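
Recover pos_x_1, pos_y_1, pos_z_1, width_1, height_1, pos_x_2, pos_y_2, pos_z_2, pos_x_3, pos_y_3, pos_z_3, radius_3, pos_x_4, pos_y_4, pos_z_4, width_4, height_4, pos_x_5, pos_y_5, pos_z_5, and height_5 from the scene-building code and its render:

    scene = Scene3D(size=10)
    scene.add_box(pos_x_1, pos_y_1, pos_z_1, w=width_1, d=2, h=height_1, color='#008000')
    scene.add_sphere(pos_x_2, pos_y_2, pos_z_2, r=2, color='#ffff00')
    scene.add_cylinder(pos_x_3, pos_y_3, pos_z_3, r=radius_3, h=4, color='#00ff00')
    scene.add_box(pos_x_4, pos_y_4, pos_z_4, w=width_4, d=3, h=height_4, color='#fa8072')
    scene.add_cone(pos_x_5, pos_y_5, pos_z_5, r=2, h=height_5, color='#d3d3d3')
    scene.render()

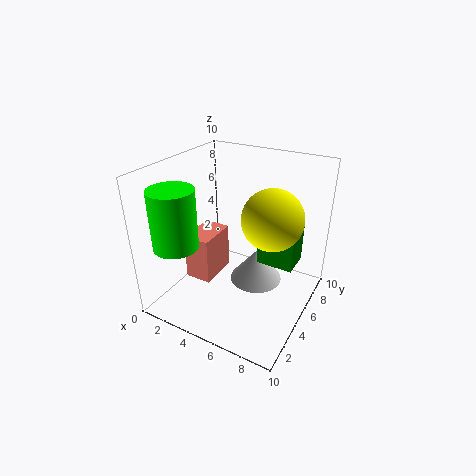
pos_x_1 = 6.5, pos_y_1 = 5, pos_z_1 = 3.5, width_1 = 2.5, height_1 = 2.5, pos_x_2 = 7.5, pos_y_2 = 5, pos_z_2 = 7, pos_x_3 = 2, pos_y_3 = 2, pos_z_3 = 5, radius_3 = 1.5, pos_x_4 = 1, pos_y_4 = 4, pos_z_4 = 1, width_4 = 2, height_4 = 3.5, pos_x_5 = 5.5, pos_y_5 = 7, pos_z_5 = 0.5, height_5 = 2.5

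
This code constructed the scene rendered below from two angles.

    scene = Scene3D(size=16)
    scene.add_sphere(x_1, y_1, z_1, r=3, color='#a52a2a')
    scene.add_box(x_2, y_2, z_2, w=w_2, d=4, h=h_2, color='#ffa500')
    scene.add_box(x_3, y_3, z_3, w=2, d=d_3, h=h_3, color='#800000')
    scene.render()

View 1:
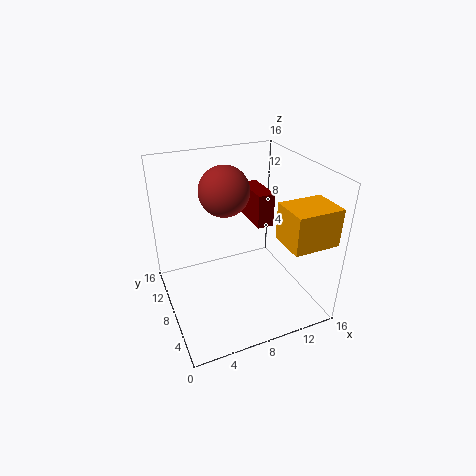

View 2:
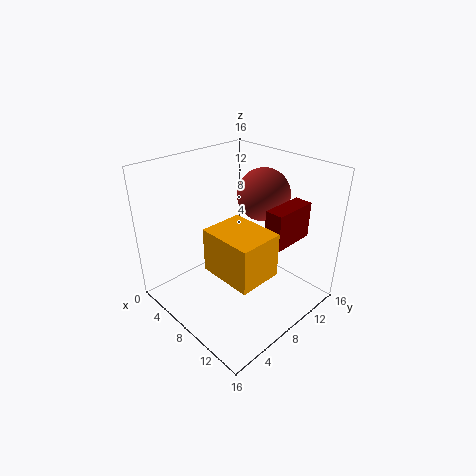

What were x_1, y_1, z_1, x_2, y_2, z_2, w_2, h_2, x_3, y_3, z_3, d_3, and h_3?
x_1 = 8, y_1 = 12, z_1 = 12, x_2 = 11, y_2 = 1, z_2 = 9, w_2 = 5, h_2 = 4, x_3 = 11, y_3 = 9, z_3 = 8, d_3 = 5, h_3 = 4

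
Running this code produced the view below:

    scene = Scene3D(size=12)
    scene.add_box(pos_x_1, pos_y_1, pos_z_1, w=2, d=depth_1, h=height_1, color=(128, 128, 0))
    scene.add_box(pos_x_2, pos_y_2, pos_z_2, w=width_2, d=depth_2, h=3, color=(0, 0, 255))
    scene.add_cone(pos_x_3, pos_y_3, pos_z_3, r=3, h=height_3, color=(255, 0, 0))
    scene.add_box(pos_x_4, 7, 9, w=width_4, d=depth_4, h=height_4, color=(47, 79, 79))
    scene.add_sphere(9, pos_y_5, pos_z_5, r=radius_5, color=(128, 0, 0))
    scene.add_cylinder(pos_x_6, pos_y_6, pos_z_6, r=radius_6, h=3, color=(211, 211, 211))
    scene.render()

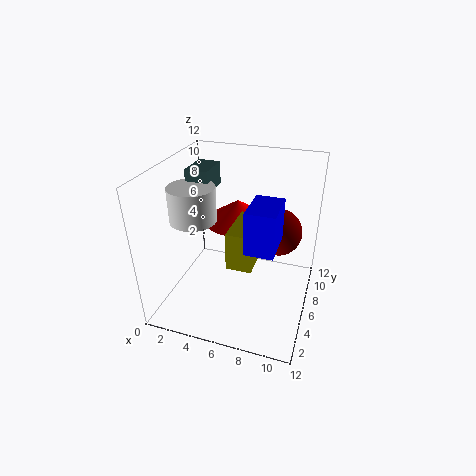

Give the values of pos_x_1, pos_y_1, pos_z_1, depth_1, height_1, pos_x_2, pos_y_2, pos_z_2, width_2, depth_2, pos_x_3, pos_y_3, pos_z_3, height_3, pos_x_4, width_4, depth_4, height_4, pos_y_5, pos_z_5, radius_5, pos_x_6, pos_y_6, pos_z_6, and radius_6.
pos_x_1 = 6
pos_y_1 = 3
pos_z_1 = 5
depth_1 = 4
height_1 = 3
pos_x_2 = 8
pos_y_2 = 1
pos_z_2 = 8
width_2 = 2
depth_2 = 3
pos_x_3 = 5
pos_y_3 = 9
pos_z_3 = 6
height_3 = 2
pos_x_4 = 1
width_4 = 2
depth_4 = 3
height_4 = 2
pos_y_5 = 8
pos_z_5 = 6
radius_5 = 2
pos_x_6 = 2
pos_y_6 = 6
pos_z_6 = 7
radius_6 = 2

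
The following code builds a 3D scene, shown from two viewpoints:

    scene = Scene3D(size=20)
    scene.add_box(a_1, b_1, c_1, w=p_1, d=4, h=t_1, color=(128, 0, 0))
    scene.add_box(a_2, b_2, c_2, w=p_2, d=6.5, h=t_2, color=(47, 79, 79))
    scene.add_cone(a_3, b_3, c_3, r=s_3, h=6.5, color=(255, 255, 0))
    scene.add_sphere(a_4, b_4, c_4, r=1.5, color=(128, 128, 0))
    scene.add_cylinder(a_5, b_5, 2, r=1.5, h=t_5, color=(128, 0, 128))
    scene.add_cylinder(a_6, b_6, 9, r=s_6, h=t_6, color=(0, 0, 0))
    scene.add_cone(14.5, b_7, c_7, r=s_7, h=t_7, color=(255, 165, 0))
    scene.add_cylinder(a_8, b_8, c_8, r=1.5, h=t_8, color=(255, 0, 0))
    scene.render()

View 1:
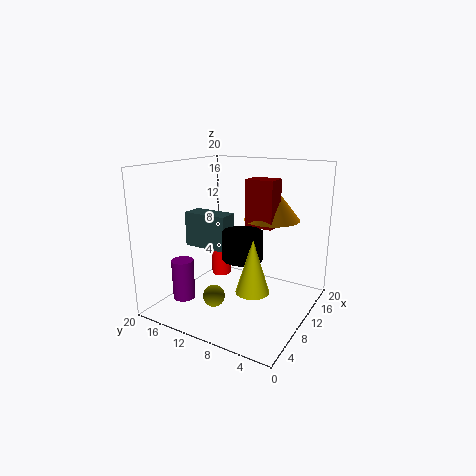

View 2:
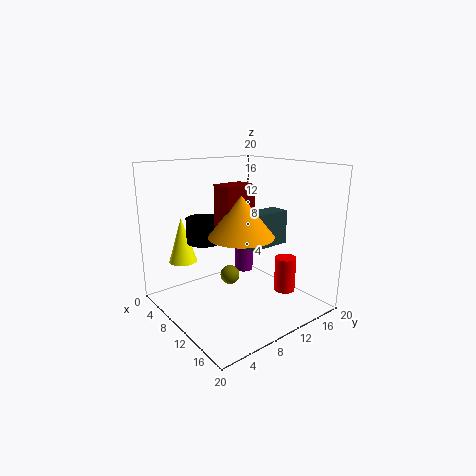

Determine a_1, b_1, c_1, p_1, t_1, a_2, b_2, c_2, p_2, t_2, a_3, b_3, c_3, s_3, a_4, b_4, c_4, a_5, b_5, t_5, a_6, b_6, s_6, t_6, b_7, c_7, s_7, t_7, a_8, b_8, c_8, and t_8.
a_1 = 11, b_1 = 5.5, c_1 = 11.5, p_1 = 3, t_1 = 6.5, a_2 = 8.5, b_2 = 11.5, c_2 = 8, p_2 = 3, t_2 = 5, a_3 = 4, b_3 = 4.5, c_3 = 6, s_3 = 2, a_4 = 6, b_4 = 11.5, c_4 = 2.5, a_5 = 4.5, b_5 = 15.5, t_5 = 5.5, a_6 = 6, b_6 = 7, s_6 = 2.5, t_6 = 3.5, b_7 = 7, c_7 = 12, s_7 = 4, t_7 = 5, a_8 = 14, b_8 = 15.5, c_8 = 2, t_8 = 5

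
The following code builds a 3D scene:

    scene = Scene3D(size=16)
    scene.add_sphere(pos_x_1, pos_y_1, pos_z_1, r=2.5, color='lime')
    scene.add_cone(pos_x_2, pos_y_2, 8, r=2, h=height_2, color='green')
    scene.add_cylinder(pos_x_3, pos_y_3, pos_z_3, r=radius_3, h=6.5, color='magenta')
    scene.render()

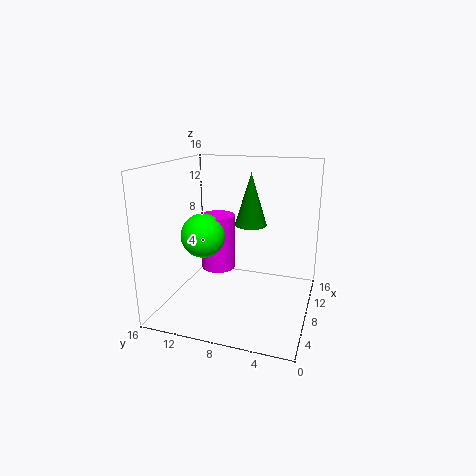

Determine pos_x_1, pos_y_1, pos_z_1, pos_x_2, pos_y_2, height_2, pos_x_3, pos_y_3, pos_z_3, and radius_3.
pos_x_1 = 7.5, pos_y_1 = 12, pos_z_1 = 8, pos_x_2 = 13, pos_y_2 = 8, height_2 = 6.5, pos_x_3 = 9.5, pos_y_3 = 11, pos_z_3 = 3.5, radius_3 = 2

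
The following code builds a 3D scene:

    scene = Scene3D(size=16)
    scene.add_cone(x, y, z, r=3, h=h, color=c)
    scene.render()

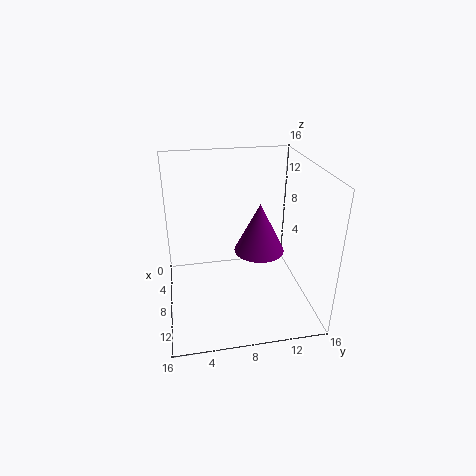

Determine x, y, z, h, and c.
x = 6
y = 11
z = 5
h = 6
c = 'purple'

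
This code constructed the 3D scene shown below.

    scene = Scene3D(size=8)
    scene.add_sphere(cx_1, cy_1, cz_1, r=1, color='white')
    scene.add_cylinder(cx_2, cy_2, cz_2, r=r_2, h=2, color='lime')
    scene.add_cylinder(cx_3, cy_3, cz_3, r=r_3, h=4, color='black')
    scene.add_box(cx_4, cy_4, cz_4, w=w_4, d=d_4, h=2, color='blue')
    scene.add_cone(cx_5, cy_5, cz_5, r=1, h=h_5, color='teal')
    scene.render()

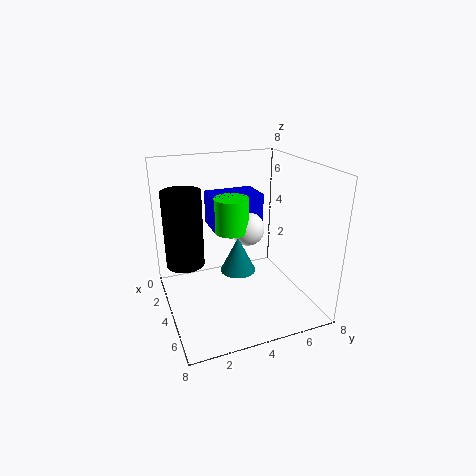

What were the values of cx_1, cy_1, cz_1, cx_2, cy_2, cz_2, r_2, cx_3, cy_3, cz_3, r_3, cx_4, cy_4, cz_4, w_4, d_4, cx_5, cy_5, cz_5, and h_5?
cx_1 = 3; cy_1 = 5; cz_1 = 4; cx_2 = 3; cy_2 = 4; cz_2 = 4; r_2 = 1; cx_3 = 4; cy_3 = 1; cz_3 = 3; r_3 = 1; cx_4 = 1; cy_4 = 3; cz_4 = 4; w_4 = 2; d_4 = 3; cx_5 = 4; cy_5 = 4; cz_5 = 2; h_5 = 2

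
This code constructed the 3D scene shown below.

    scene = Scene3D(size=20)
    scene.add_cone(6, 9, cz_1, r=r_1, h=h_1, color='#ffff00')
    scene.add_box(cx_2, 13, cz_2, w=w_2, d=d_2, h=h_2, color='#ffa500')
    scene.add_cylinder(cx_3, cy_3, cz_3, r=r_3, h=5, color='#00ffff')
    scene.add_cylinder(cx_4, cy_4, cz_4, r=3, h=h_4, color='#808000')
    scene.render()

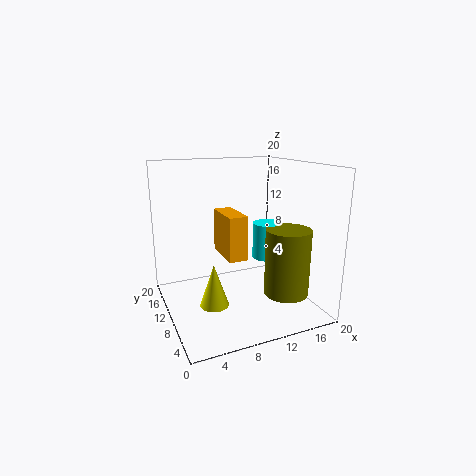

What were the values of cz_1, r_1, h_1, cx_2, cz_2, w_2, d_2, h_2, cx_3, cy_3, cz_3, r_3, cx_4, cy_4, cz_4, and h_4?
cz_1 = 1
r_1 = 2
h_1 = 6
cx_2 = 10
cz_2 = 5
w_2 = 3
d_2 = 7
h_2 = 7
cx_3 = 14
cy_3 = 9
cz_3 = 7
r_3 = 2
cx_4 = 15
cy_4 = 5
cz_4 = 3
h_4 = 9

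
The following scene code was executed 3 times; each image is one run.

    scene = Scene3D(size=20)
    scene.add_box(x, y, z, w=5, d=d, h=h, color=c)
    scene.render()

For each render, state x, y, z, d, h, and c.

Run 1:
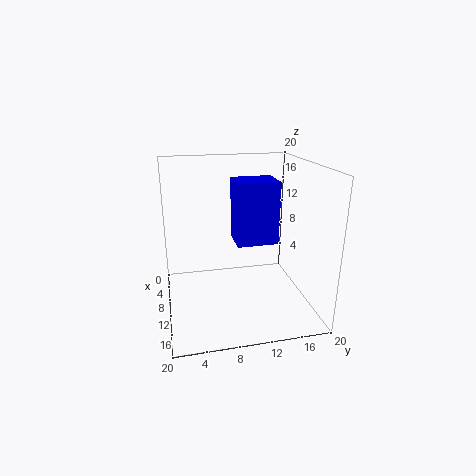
x = 5; y = 10; z = 8.5; d = 6; h = 9; c = 'blue'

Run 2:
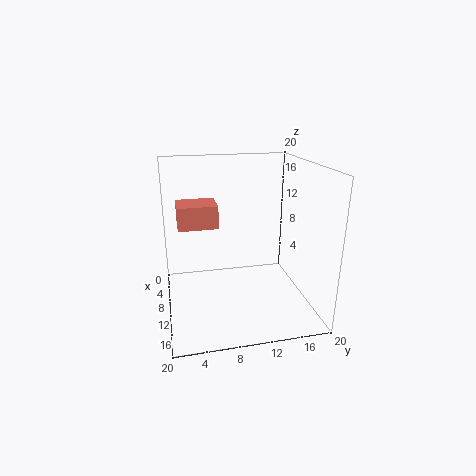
x = 1; y = 2; z = 10; d = 6; h = 3.5; c = 'salmon'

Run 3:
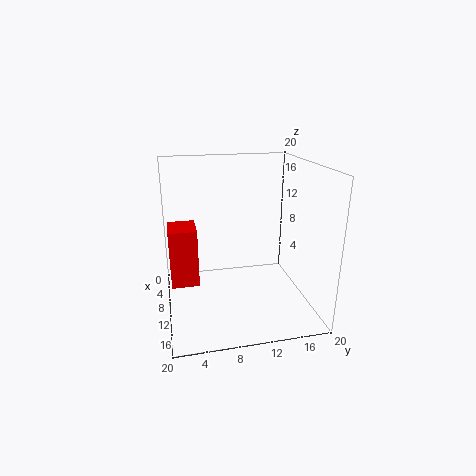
x = 4; y = 0.5; z = 2.5; d = 4; h = 8.5; c = 'red'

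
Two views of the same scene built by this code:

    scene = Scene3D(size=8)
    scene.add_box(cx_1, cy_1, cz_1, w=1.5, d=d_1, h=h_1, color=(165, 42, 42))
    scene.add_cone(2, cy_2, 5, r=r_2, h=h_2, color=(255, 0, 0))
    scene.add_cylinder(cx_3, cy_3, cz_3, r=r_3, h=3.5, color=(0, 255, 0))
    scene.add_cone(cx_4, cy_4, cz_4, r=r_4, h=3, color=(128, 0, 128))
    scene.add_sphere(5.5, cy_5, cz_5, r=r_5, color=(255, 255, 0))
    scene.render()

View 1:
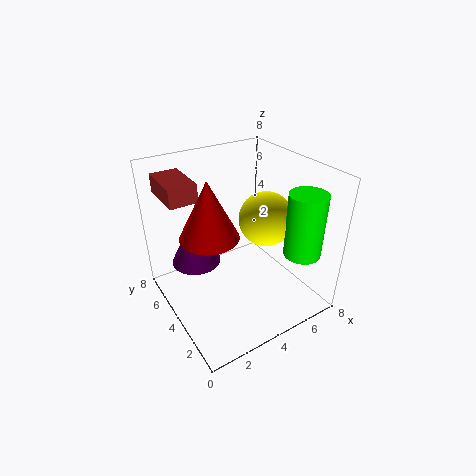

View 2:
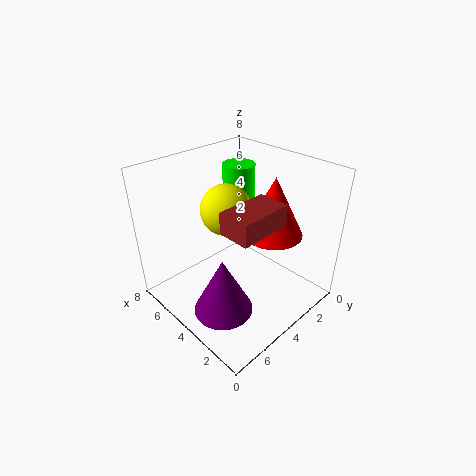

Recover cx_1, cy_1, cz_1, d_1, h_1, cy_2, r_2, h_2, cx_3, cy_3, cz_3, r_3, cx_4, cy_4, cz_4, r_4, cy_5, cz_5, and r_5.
cx_1 = 0.5; cy_1 = 4.5; cz_1 = 6.5; d_1 = 2.5; h_1 = 1; cy_2 = 3.5; r_2 = 1.5; h_2 = 3; cx_3 = 6.5; cy_3 = 1.5; cz_3 = 3.5; r_3 = 1; cx_4 = 2.5; cy_4 = 6.5; cz_4 = 1.5; r_4 = 1.5; cy_5 = 3.5; cz_5 = 5; r_5 = 1.5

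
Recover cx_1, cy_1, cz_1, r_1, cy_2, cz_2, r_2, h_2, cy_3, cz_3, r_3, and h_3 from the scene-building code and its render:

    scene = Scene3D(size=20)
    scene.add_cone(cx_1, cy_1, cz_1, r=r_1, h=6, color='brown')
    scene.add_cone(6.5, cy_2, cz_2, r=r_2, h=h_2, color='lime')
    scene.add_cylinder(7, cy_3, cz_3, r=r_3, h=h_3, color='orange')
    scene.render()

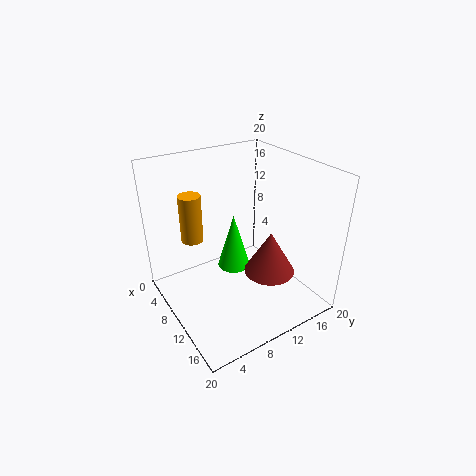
cx_1 = 13.5; cy_1 = 13; cz_1 = 5.5; r_1 = 3.5; cy_2 = 11.5; cz_2 = 3; r_2 = 2.5; h_2 = 8.5; cy_3 = 4.5; cz_3 = 10; r_3 = 1.5; h_3 = 6.5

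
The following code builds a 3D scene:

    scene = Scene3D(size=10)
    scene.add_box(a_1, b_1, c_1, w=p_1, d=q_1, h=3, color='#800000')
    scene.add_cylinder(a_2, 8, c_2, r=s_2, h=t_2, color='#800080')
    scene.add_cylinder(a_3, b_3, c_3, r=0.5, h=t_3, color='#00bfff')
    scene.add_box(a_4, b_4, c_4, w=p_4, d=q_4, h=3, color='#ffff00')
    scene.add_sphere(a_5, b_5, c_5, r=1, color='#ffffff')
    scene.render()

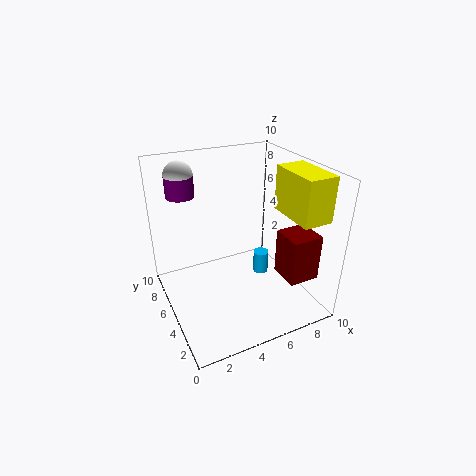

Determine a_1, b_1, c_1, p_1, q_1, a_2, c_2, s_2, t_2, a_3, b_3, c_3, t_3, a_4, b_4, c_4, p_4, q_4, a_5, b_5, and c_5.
a_1 = 6.5
b_1 = 0.5
c_1 = 3.5
p_1 = 2
q_1 = 2
a_2 = 2
c_2 = 7.5
s_2 = 1
t_2 = 1.5
a_3 = 6
b_3 = 3.5
c_3 = 3
t_3 = 1.5
a_4 = 7.5
b_4 = 1
c_4 = 7
p_4 = 2
q_4 = 3.5
a_5 = 2
b_5 = 8
c_5 = 9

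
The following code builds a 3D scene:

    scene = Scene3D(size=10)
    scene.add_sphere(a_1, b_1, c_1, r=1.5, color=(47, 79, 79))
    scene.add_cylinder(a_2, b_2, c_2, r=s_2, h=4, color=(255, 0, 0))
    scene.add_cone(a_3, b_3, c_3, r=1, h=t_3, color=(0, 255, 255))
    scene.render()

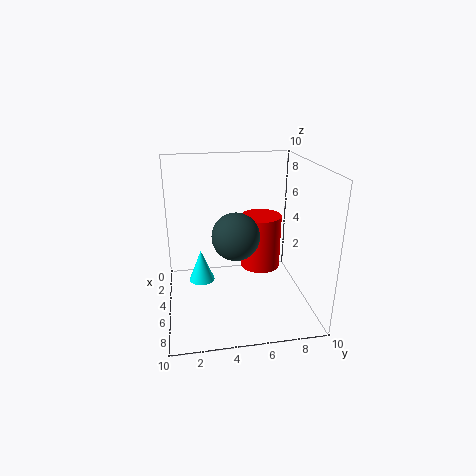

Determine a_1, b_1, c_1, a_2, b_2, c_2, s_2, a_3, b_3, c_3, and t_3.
a_1 = 7, b_1 = 4.5, c_1 = 6, a_2 = 3.5, b_2 = 7, c_2 = 2, s_2 = 1.5, a_3 = 2.5, b_3 = 2.5, c_3 = 0.5, t_3 = 2.5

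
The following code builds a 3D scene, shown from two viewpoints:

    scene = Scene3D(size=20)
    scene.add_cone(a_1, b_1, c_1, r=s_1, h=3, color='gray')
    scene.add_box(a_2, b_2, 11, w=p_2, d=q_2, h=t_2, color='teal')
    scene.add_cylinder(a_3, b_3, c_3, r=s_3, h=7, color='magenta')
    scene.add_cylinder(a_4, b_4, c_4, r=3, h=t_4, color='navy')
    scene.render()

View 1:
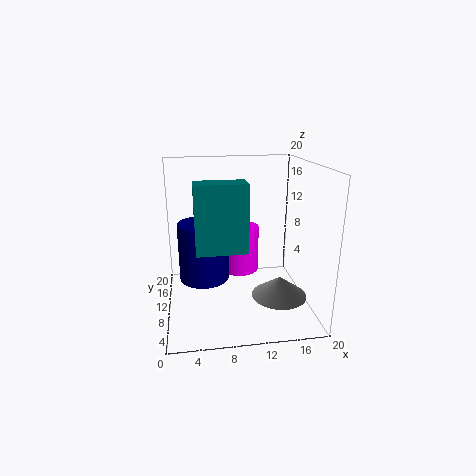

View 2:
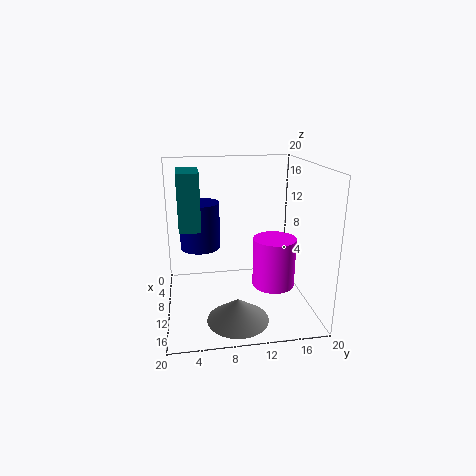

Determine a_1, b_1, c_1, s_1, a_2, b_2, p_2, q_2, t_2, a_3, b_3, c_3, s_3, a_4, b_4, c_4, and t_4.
a_1 = 16, b_1 = 9, c_1 = 1, s_1 = 4, a_2 = 4, b_2 = 2, p_2 = 6, q_2 = 3, t_2 = 8, a_3 = 11, b_3 = 15, c_3 = 3, s_3 = 3, a_4 = 5, b_4 = 5, c_4 = 7, t_4 = 7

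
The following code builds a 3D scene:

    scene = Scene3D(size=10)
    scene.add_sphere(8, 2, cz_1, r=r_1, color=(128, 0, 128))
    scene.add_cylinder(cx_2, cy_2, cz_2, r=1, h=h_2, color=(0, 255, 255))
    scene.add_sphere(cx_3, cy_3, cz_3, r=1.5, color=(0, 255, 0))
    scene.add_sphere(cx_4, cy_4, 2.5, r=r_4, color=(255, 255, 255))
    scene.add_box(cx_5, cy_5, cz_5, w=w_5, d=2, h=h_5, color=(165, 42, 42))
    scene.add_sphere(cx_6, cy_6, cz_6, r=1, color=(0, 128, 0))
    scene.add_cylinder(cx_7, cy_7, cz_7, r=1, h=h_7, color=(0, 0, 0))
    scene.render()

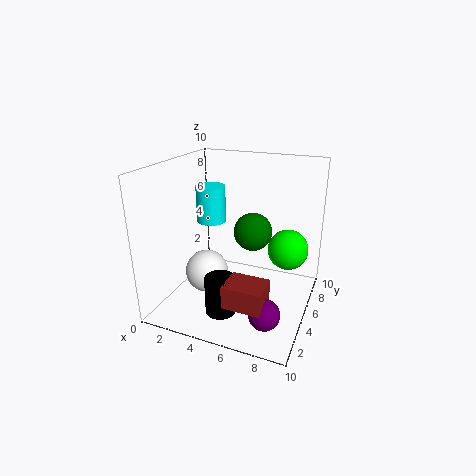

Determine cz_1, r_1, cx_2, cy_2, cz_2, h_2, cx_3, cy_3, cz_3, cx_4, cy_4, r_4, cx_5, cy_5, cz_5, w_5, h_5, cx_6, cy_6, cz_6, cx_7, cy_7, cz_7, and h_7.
cz_1 = 1.5, r_1 = 1, cx_2 = 3, cy_2 = 5, cz_2 = 6, h_2 = 2.5, cx_3 = 8, cy_3 = 7.5, cz_3 = 3.5, cx_4 = 3, cy_4 = 4, r_4 = 1.5, cx_5 = 5.5, cy_5 = 1, cz_5 = 2, w_5 = 2.5, h_5 = 1.5, cx_6 = 7.5, cy_6 = 1, cz_6 = 7.5, cx_7 = 5, cy_7 = 2, cz_7 = 1, h_7 = 2.5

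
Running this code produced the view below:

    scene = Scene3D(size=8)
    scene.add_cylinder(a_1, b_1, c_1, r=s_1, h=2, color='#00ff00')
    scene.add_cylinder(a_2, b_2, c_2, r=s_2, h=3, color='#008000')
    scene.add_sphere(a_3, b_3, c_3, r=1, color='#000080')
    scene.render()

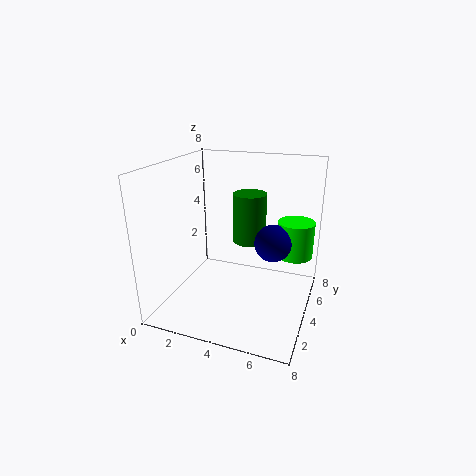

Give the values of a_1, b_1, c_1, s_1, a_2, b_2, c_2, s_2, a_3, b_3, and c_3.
a_1 = 7, b_1 = 5, c_1 = 3, s_1 = 1, a_2 = 4, b_2 = 6, c_2 = 3, s_2 = 1, a_3 = 6, b_3 = 4, c_3 = 4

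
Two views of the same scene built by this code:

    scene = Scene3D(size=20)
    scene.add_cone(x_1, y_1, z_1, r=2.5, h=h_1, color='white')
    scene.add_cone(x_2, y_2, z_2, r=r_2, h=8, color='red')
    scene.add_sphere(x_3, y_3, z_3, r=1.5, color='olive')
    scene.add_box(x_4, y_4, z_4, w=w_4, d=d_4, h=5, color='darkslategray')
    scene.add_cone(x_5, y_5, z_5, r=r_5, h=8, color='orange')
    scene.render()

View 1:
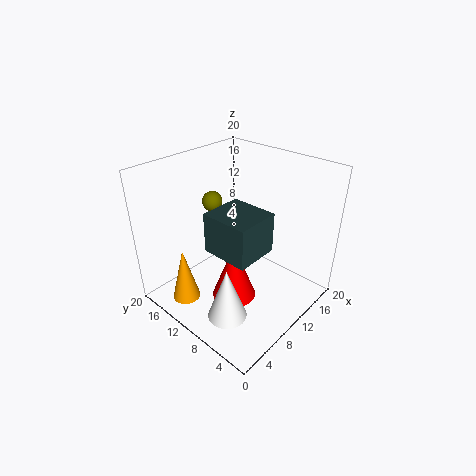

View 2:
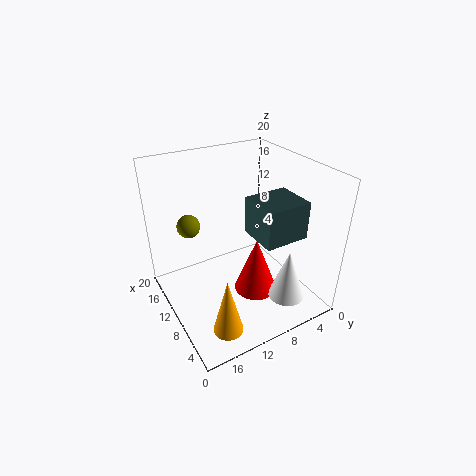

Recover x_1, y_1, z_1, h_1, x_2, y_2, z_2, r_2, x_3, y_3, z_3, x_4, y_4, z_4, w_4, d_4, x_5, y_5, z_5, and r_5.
x_1 = 3.5
y_1 = 6
z_1 = 3
h_1 = 7
x_2 = 7.5
y_2 = 8.5
z_2 = 2.5
r_2 = 3
x_3 = 11.5
y_3 = 16.5
z_3 = 13
x_4 = 3.5
y_4 = 3.5
z_4 = 11.5
w_4 = 5.5
d_4 = 6
x_5 = 4
y_5 = 15
z_5 = 0.5
r_5 = 2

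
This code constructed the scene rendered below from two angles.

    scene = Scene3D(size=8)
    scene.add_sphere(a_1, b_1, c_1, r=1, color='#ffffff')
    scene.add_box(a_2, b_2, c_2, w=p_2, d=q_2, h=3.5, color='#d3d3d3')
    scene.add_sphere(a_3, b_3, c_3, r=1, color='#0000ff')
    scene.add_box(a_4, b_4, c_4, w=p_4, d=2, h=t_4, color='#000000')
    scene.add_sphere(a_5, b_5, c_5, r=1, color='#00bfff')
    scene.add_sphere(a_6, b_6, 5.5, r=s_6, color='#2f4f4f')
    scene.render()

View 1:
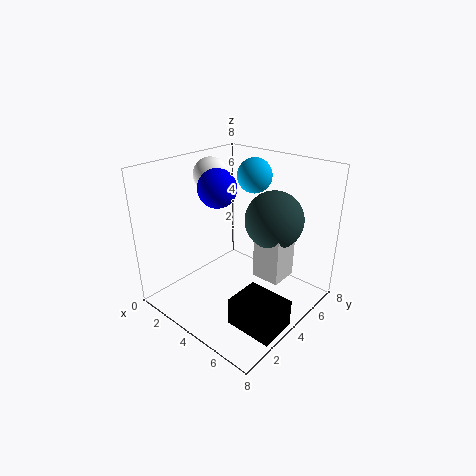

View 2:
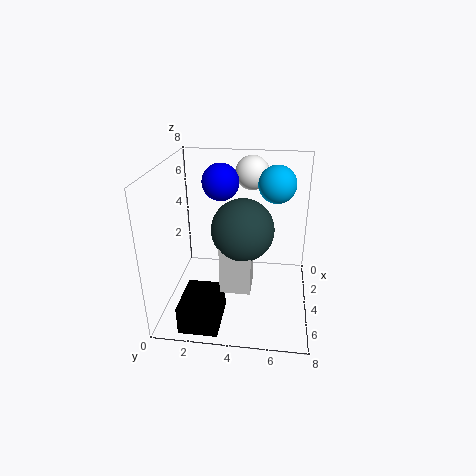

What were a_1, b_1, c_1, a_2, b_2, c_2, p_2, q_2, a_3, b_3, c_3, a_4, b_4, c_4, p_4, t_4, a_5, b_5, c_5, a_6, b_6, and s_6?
a_1 = 1.5; b_1 = 4.5; c_1 = 7; a_2 = 5.5; b_2 = 3.5; c_2 = 2.5; p_2 = 1.5; q_2 = 1.5; a_3 = 3.5; b_3 = 3; c_3 = 7; a_4 = 5.5; b_4 = 1.5; c_4 = 0.5; p_4 = 2.5; t_4 = 1.5; a_5 = 3.5; b_5 = 6; c_5 = 7; a_6 = 6; b_6 = 4.5; s_6 = 1.5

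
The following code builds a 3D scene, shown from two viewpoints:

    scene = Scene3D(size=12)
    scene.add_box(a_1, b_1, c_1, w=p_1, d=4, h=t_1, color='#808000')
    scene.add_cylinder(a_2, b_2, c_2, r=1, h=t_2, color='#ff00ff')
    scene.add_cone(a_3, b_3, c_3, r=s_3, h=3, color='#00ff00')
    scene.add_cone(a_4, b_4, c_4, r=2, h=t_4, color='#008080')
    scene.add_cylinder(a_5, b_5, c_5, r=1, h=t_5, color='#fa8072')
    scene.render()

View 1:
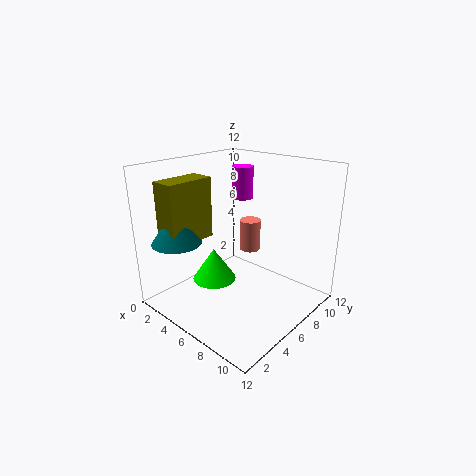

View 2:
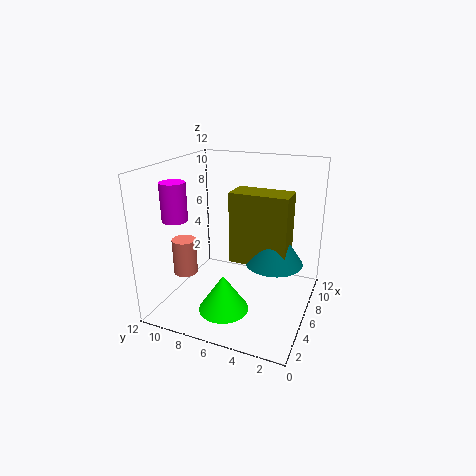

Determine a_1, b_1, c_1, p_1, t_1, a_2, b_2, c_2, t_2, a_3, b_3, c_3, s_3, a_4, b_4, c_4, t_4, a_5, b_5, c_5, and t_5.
a_1 = 2, b_1 = 1, c_1 = 6, p_1 = 2, t_1 = 5, a_2 = 3, b_2 = 10, c_2 = 8, t_2 = 3, a_3 = 3, b_3 = 6, c_3 = 1, s_3 = 2, a_4 = 3, b_4 = 2, c_4 = 6, t_4 = 3, a_5 = 4, b_5 = 10, c_5 = 3, t_5 = 3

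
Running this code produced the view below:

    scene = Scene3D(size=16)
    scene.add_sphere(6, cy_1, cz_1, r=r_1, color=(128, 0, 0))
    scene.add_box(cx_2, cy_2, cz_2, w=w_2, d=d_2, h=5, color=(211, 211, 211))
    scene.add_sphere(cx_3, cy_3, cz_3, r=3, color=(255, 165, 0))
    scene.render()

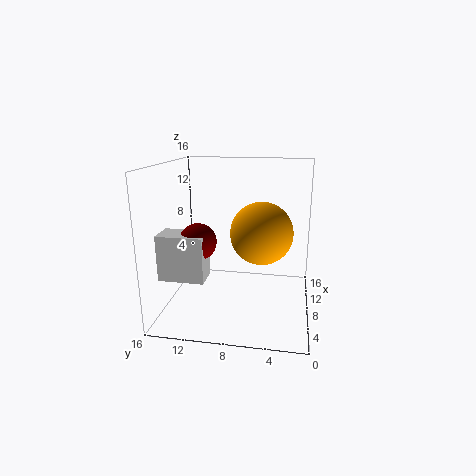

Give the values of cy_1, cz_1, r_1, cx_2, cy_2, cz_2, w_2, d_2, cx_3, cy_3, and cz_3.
cy_1 = 12
cz_1 = 8
r_1 = 2
cx_2 = 4
cy_2 = 11
cz_2 = 4
w_2 = 3
d_2 = 5
cx_3 = 4
cy_3 = 5
cz_3 = 10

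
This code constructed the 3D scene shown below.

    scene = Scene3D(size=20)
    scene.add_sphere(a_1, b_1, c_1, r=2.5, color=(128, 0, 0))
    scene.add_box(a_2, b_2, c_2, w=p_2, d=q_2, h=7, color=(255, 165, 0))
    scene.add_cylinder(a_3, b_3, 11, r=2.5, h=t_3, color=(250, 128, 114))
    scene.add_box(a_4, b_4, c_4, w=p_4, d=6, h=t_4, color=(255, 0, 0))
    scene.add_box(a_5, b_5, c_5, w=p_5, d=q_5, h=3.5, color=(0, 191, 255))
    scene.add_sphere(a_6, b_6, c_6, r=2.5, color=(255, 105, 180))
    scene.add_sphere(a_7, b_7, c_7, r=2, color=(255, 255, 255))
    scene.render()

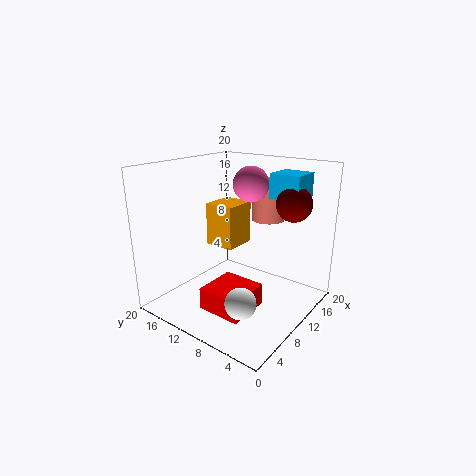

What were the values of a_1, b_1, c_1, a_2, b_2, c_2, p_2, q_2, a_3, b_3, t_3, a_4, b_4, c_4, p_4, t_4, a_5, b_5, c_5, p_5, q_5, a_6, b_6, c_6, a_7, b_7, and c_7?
a_1 = 15.5; b_1 = 4.5; c_1 = 14.5; a_2 = 14; b_2 = 14.5; c_2 = 5.5; p_2 = 5.5; q_2 = 5; a_3 = 17; b_3 = 9.5; t_3 = 6; a_4 = 3.5; b_4 = 5.5; c_4 = 1.5; p_4 = 6; t_4 = 3; a_5 = 14.5; b_5 = 3.5; c_5 = 15; p_5 = 4.5; q_5 = 4.5; a_6 = 13; b_6 = 10; c_6 = 17; a_7 = 4.5; b_7 = 5.5; c_7 = 4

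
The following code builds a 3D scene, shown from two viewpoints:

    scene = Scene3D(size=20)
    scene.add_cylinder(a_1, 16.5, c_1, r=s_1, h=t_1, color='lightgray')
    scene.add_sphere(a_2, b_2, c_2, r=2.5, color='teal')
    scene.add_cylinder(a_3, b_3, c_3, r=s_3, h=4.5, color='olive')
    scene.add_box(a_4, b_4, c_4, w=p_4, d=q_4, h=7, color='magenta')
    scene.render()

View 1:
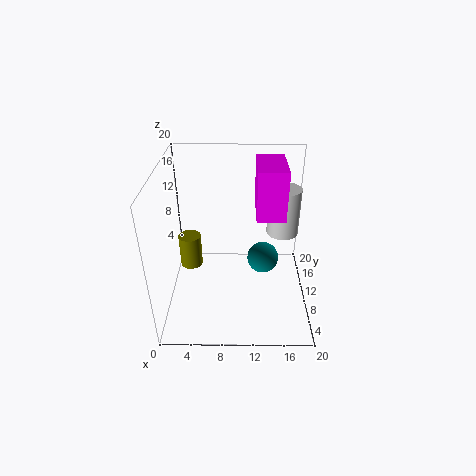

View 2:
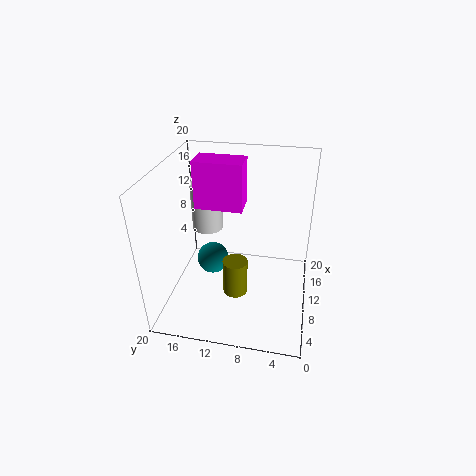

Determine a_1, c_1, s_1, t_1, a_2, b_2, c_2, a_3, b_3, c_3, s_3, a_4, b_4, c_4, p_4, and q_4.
a_1 = 17, c_1 = 7, s_1 = 2.5, t_1 = 7.5, a_2 = 14, b_2 = 15, c_2 = 3, a_3 = 3.5, b_3 = 9, c_3 = 6.5, s_3 = 1.5, a_4 = 12.5, b_4 = 10, c_4 = 12.5, p_4 = 4, q_4 = 7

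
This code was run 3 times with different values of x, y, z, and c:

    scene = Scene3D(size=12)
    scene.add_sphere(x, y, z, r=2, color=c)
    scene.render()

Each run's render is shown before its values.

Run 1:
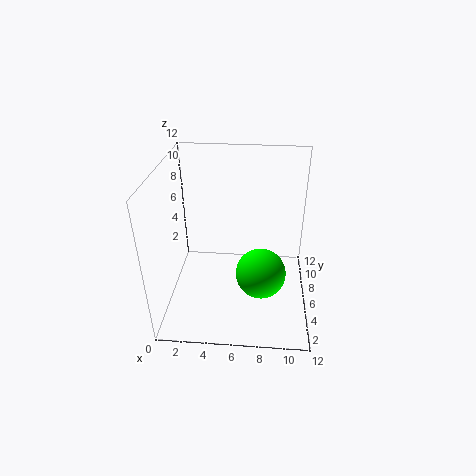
x = 8, y = 4, z = 4, c = 'lime'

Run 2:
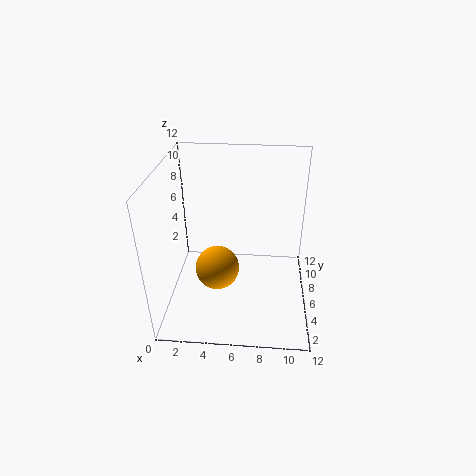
x = 4, y = 7, z = 2, c = 'orange'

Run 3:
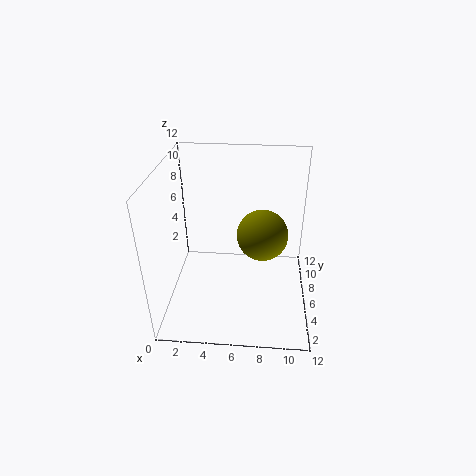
x = 8, y = 5, z = 7, c = 'olive'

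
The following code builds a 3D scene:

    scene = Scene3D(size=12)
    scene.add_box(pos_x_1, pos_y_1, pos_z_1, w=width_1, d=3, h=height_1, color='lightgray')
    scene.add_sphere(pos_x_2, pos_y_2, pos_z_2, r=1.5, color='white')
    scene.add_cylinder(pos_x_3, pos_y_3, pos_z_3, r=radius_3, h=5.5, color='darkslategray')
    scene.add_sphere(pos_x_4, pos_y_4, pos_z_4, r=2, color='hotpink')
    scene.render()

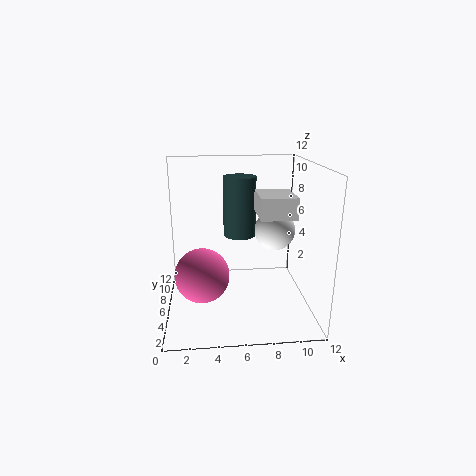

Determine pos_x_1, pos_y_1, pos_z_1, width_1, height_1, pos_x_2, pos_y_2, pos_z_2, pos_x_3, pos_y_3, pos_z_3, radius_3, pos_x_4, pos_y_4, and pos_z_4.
pos_x_1 = 7, pos_y_1 = 1, pos_z_1 = 9, width_1 = 2.5, height_1 = 1.5, pos_x_2 = 8.5, pos_y_2 = 3.5, pos_z_2 = 7.5, pos_x_3 = 6.5, pos_y_3 = 9.5, pos_z_3 = 5, radius_3 = 1.5, pos_x_4 = 3, pos_y_4 = 2.5, pos_z_4 = 4.5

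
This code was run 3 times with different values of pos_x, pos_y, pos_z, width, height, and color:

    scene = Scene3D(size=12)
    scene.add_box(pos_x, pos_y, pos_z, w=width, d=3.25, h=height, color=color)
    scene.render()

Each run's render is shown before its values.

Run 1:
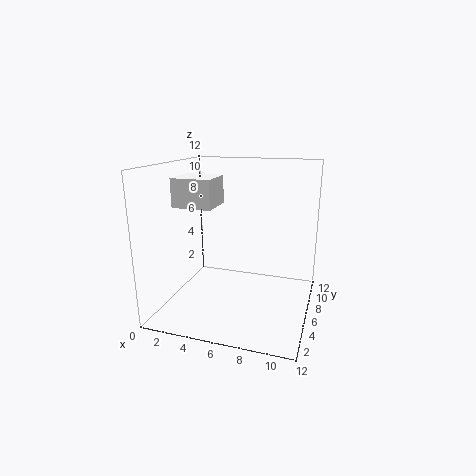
pos_x = 0.25; pos_y = 5.5; pos_z = 8.25; width = 3.5; height = 2.5; color = 'white'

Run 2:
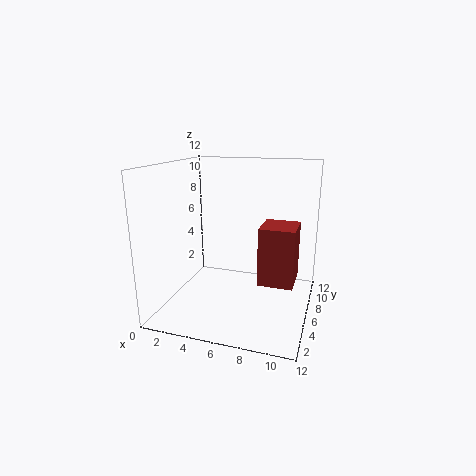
pos_x = 7.75; pos_y = 5.75; pos_z = 2; width = 3; height = 5; color = 'brown'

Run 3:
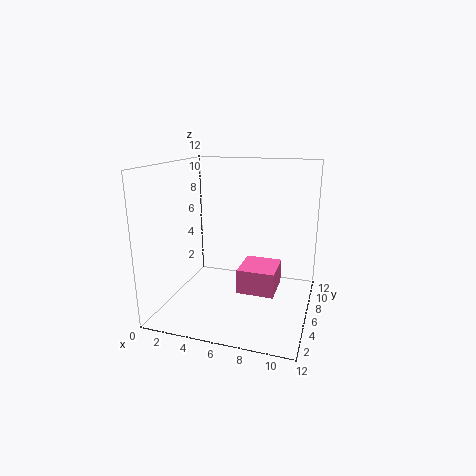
pos_x = 6.5; pos_y = 4; pos_z = 2; width = 3; height = 2; color = 'hotpink'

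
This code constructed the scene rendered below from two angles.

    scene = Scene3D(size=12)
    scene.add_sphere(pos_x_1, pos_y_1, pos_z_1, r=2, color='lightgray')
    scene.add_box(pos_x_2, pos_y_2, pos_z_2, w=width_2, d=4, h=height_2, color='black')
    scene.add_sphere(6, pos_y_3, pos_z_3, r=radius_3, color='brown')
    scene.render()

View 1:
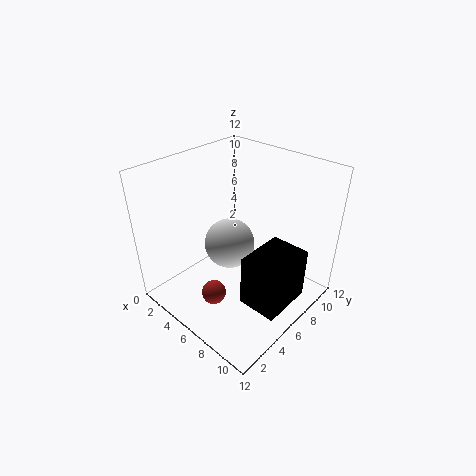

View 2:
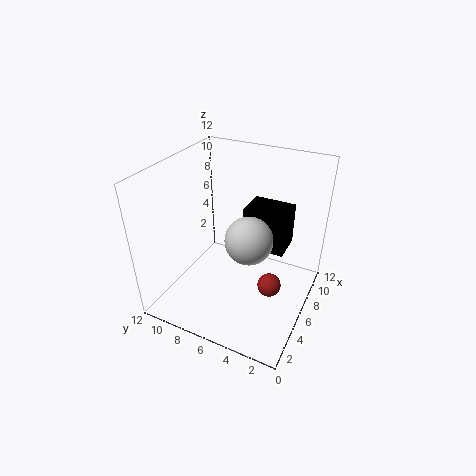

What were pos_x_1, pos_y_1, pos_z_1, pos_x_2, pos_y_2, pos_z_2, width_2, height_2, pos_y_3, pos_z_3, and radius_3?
pos_x_1 = 6, pos_y_1 = 5, pos_z_1 = 6, pos_x_2 = 9, pos_y_2 = 3, pos_z_2 = 3, width_2 = 3, height_2 = 4, pos_y_3 = 3, pos_z_3 = 2, radius_3 = 1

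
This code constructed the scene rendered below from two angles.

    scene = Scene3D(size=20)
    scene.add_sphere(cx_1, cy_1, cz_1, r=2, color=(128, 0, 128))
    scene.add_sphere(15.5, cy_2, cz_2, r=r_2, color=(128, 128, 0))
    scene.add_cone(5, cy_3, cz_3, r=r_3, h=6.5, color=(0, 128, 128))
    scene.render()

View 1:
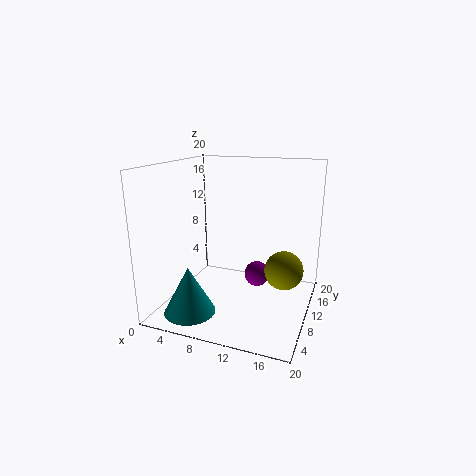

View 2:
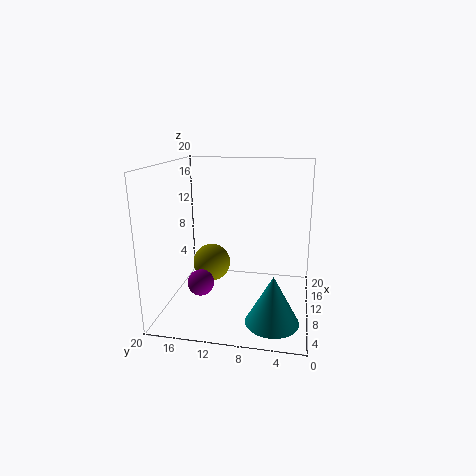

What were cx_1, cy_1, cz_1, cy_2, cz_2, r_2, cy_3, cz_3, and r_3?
cx_1 = 11, cy_1 = 16, cz_1 = 2, cy_2 = 15.5, cz_2 = 3.5, r_2 = 3, cy_3 = 4.5, cz_3 = 0.5, r_3 = 3.5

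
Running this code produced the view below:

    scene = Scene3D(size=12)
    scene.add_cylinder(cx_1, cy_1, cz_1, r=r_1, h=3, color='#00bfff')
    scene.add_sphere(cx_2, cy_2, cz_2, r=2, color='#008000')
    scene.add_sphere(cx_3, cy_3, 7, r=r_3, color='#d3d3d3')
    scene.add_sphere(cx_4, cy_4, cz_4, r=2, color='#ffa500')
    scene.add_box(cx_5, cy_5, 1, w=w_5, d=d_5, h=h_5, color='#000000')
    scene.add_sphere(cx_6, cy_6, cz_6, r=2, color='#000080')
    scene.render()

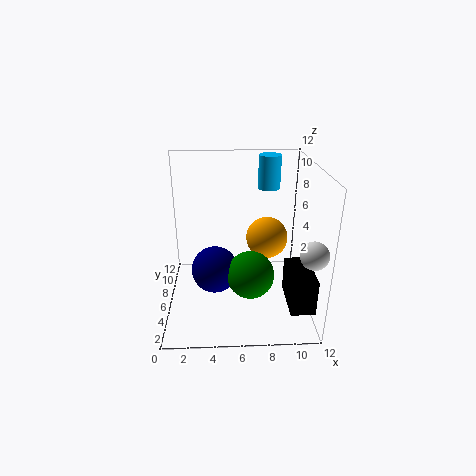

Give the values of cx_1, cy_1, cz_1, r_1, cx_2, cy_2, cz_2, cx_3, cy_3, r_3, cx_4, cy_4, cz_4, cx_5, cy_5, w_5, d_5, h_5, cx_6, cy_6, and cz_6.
cx_1 = 9, cy_1 = 10, cz_1 = 9, r_1 = 1, cx_2 = 7, cy_2 = 5, cz_2 = 3, cx_3 = 11, cy_3 = 1, r_3 = 1, cx_4 = 9, cy_4 = 10, cz_4 = 4, cx_5 = 10, cy_5 = 2, w_5 = 2, d_5 = 4, h_5 = 3, cx_6 = 4, cy_6 = 6, cz_6 = 3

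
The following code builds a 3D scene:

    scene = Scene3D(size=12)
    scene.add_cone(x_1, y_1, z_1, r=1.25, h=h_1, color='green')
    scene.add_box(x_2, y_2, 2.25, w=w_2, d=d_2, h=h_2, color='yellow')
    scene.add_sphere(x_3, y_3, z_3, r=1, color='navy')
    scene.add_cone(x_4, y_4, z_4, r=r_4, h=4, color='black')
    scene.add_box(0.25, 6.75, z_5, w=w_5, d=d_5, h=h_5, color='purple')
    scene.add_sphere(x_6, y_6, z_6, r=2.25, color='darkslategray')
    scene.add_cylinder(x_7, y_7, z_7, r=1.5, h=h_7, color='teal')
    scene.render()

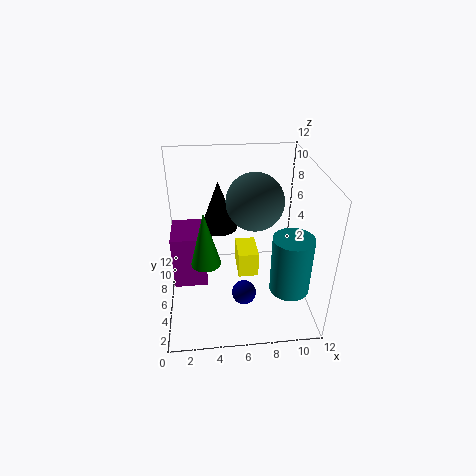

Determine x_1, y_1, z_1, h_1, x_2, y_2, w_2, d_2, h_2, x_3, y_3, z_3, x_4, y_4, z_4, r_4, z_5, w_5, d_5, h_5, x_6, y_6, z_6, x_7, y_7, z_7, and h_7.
x_1 = 3.25, y_1 = 5.5, z_1 = 4, h_1 = 4.75, x_2 = 6, y_2 = 5.5, w_2 = 1.75, d_2 = 2.75, h_2 = 2.25, x_3 = 6.25, y_3 = 3.75, z_3 = 2, x_4 = 4.5, y_4 = 6.75, z_4 = 6.75, r_4 = 1.5, z_5 = 0.5, w_5 = 3, d_5 = 3.75, h_5 = 5, x_6 = 7.25, y_6 = 5.5, z_6 = 9.5, x_7 = 9.5, y_7 = 2, z_7 = 3.75, h_7 = 4.5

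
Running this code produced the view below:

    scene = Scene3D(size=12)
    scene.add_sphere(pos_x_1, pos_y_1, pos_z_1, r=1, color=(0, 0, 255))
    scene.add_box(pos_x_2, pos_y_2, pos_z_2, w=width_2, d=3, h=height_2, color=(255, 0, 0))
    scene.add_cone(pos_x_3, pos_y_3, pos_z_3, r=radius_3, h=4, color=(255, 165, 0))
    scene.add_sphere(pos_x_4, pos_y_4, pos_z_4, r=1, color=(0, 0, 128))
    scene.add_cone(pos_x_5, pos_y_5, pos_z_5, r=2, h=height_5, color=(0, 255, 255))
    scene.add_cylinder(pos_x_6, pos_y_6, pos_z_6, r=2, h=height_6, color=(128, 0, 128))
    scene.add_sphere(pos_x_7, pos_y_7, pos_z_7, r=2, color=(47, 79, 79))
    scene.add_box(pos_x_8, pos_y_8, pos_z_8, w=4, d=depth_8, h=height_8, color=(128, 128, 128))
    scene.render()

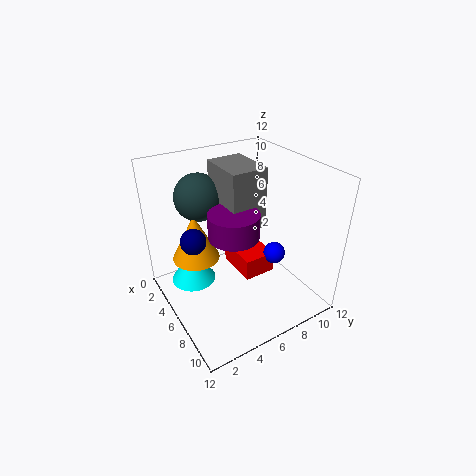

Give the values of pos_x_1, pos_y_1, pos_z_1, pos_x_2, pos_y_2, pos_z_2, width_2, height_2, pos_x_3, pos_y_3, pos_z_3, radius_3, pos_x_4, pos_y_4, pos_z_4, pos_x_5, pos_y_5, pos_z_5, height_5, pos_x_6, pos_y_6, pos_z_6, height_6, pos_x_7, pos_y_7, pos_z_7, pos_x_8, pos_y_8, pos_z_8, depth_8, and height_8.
pos_x_1 = 6; pos_y_1 = 10; pos_z_1 = 3; pos_x_2 = 2; pos_y_2 = 7; pos_z_2 = 1; width_2 = 4; height_2 = 2; pos_x_3 = 4; pos_y_3 = 3; pos_z_3 = 4; radius_3 = 2; pos_x_4 = 6; pos_y_4 = 2; pos_z_4 = 7; pos_x_5 = 3; pos_y_5 = 3; pos_z_5 = 1; height_5 = 3; pos_x_6 = 7; pos_y_6 = 5; pos_z_6 = 7; height_6 = 2; pos_x_7 = 3; pos_y_7 = 4; pos_z_7 = 9; pos_x_8 = 3; pos_y_8 = 5; pos_z_8 = 7; depth_8 = 3; height_8 = 5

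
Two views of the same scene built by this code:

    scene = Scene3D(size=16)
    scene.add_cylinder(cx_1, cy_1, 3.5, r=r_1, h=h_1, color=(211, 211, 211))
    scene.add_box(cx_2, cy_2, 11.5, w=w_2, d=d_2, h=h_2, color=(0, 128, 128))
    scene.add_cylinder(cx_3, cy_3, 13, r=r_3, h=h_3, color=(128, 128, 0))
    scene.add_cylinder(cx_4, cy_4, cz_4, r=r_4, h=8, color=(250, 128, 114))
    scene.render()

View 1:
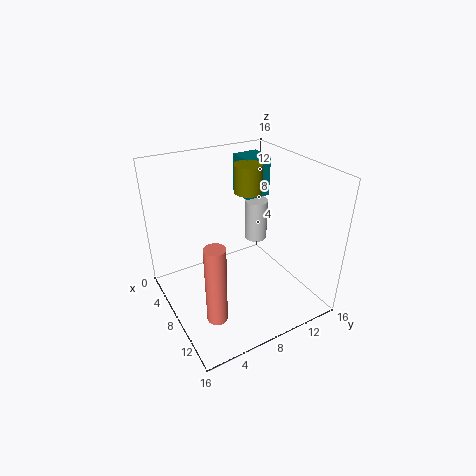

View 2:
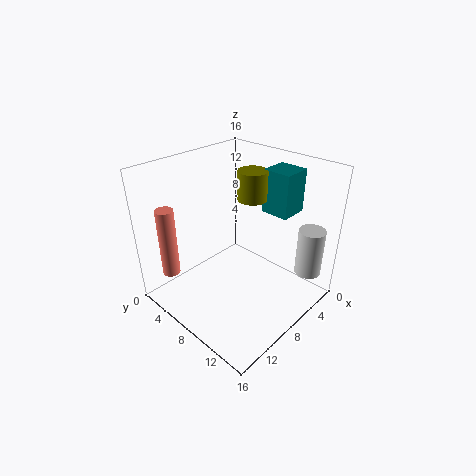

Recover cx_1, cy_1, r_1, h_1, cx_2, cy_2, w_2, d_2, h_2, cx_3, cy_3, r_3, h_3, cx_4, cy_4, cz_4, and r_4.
cx_1 = 2.5, cy_1 = 14, r_1 = 1.5, h_1 = 5.5, cx_2 = 3.5, cy_2 = 10, w_2 = 3, d_2 = 3, h_2 = 4.5, cx_3 = 7.5, cy_3 = 9.5, r_3 = 1.5, h_3 = 3, cx_4 = 13.5, cy_4 = 2.5, cz_4 = 3.5, r_4 = 1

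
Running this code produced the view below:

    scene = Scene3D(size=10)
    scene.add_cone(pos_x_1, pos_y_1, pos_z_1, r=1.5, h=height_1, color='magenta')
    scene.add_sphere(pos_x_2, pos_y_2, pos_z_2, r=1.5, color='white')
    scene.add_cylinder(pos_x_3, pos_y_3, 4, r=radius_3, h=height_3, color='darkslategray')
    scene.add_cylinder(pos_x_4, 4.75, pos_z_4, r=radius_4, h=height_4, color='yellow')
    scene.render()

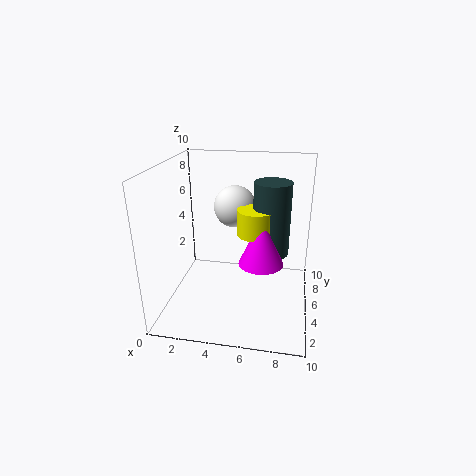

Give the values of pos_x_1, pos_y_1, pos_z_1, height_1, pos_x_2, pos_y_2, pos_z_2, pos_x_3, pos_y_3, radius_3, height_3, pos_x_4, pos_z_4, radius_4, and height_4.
pos_x_1 = 6.75; pos_y_1 = 4; pos_z_1 = 3.75; height_1 = 3.25; pos_x_2 = 4.5; pos_y_2 = 6.5; pos_z_2 = 6.75; pos_x_3 = 7.25; pos_y_3 = 5.25; radius_3 = 1.25; height_3 = 5; pos_x_4 = 6.25; pos_z_4 = 5.5; radius_4 = 1.25; height_4 = 1.75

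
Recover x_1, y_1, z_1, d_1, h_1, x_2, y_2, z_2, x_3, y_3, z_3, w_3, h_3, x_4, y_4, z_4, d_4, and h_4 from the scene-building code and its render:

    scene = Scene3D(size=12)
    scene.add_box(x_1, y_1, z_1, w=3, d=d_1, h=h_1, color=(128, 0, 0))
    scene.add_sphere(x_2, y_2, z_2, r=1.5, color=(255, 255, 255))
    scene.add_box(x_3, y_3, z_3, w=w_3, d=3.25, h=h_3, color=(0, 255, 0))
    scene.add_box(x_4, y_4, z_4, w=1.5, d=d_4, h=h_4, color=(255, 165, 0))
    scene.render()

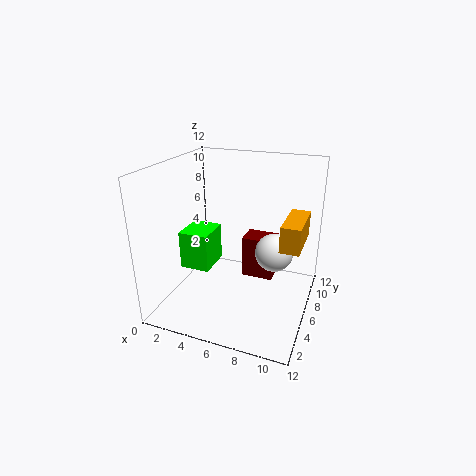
x_1 = 5.25, y_1 = 9, z_1 = 0.5, d_1 = 2.25, h_1 = 4, x_2 = 9.25, y_2 = 5.5, z_2 = 5.5, x_3 = 0.25, y_3 = 6, z_3 = 2, w_3 = 2.75, h_3 = 3.5, x_4 = 10, y_4 = 3.75, z_4 = 6.5, d_4 = 4, h_4 = 2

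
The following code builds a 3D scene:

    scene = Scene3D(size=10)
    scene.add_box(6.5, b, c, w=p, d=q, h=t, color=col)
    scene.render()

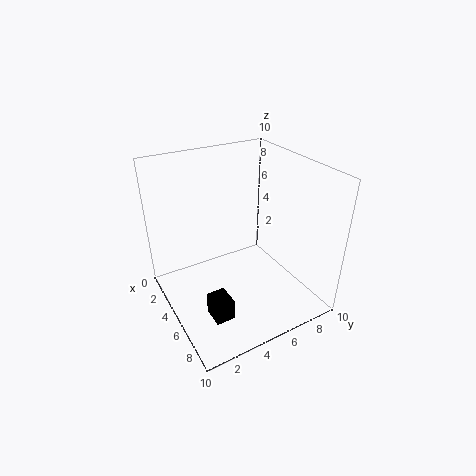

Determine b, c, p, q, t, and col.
b = 1.75, c = 1, p = 1.5, q = 1.25, t = 1.5, col = 'black'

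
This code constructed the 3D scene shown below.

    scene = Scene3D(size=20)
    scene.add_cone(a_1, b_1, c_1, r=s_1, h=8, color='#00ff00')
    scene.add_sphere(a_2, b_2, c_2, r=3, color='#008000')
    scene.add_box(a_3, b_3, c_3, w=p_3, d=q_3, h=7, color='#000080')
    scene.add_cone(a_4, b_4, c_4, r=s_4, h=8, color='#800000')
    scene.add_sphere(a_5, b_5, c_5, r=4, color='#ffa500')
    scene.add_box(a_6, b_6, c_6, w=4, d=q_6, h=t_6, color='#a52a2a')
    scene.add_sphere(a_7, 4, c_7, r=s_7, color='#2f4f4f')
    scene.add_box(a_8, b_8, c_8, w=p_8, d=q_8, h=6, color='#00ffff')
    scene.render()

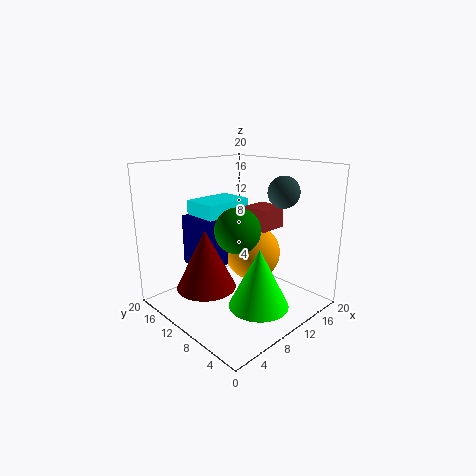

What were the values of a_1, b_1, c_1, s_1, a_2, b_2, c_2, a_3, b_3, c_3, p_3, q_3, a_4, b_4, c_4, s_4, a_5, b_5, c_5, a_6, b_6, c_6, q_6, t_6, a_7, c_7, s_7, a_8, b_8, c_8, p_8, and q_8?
a_1 = 9
b_1 = 5
c_1 = 2
s_1 = 4
a_2 = 8
b_2 = 8
c_2 = 12
a_3 = 5
b_3 = 11
c_3 = 6
p_3 = 4
q_3 = 5
a_4 = 5
b_4 = 11
c_4 = 4
s_4 = 4
a_5 = 13
b_5 = 10
c_5 = 7
a_6 = 12
b_6 = 7
c_6 = 11
q_6 = 4
t_6 = 3
a_7 = 12
c_7 = 17
s_7 = 2
a_8 = 6
b_8 = 11
c_8 = 9
p_8 = 7
q_8 = 5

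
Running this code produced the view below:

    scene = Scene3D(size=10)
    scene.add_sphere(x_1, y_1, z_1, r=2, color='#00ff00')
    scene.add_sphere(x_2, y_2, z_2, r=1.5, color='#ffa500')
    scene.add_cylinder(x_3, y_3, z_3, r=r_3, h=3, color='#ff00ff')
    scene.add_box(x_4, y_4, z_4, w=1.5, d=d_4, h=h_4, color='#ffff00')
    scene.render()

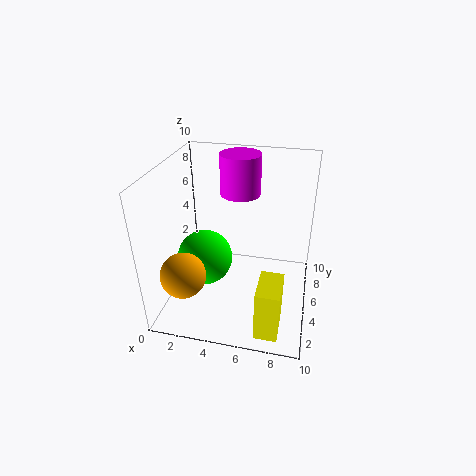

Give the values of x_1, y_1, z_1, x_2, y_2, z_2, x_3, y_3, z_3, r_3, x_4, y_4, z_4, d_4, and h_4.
x_1 = 2.5; y_1 = 5; z_1 = 3; x_2 = 2; y_2 = 2; z_2 = 3.5; x_3 = 4.5; y_3 = 8; z_3 = 7; r_3 = 1.5; x_4 = 7; y_4 = 0.5; z_4 = 0.5; d_4 = 2.5; h_4 = 3.5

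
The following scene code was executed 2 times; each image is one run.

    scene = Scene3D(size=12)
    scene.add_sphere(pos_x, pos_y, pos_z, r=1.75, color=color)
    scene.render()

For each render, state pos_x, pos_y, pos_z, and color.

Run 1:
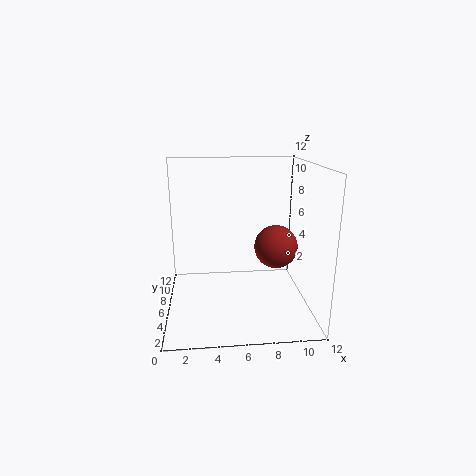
pos_x = 9; pos_y = 5; pos_z = 5.5; color = 'brown'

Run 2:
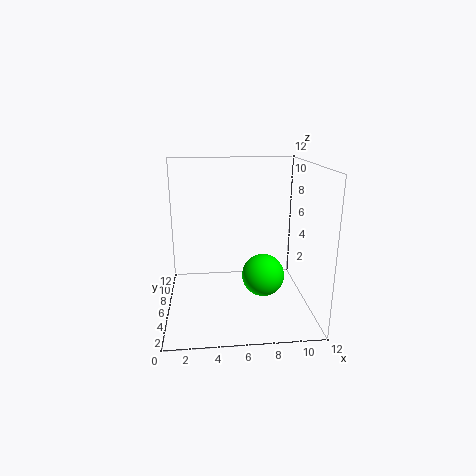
pos_x = 8; pos_y = 5; pos_z = 3; color = 'lime'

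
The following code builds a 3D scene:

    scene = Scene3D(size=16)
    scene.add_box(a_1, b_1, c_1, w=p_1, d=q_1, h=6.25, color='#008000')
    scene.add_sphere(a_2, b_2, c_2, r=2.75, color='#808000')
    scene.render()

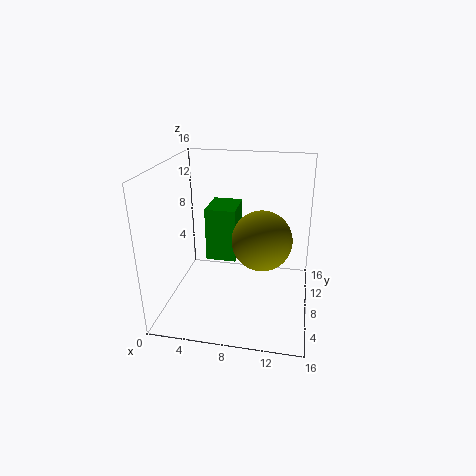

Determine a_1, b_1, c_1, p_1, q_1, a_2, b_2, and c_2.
a_1 = 4, b_1 = 8.75, c_1 = 4.5, p_1 = 3.5, q_1 = 4.5, a_2 = 11.25, b_2 = 2.75, c_2 = 10.5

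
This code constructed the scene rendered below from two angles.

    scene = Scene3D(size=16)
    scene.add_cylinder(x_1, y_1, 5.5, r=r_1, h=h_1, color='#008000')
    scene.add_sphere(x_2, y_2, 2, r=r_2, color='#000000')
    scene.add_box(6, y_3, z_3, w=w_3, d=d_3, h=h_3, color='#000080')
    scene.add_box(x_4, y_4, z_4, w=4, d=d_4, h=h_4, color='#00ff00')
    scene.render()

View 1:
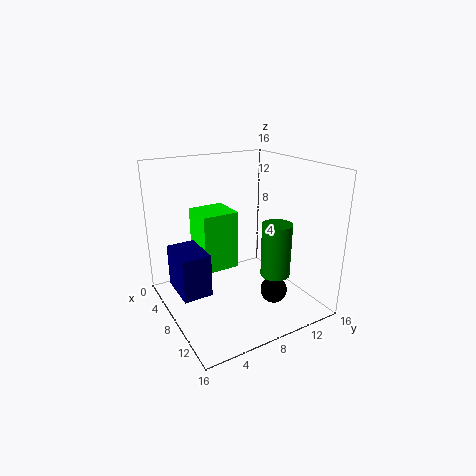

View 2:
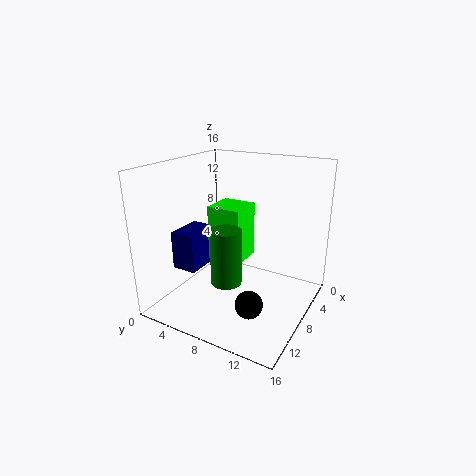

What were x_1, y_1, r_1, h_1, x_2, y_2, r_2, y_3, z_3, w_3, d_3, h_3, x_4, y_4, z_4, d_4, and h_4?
x_1 = 13, y_1 = 9.5, r_1 = 1.5, h_1 = 5.5, x_2 = 11, y_2 = 11, r_2 = 1.5, y_3 = 0.5, z_3 = 3.5, w_3 = 4.5, d_3 = 3, h_3 = 4.5, x_4 = 4, y_4 = 4, z_4 = 4.5, d_4 = 4, h_4 = 6.5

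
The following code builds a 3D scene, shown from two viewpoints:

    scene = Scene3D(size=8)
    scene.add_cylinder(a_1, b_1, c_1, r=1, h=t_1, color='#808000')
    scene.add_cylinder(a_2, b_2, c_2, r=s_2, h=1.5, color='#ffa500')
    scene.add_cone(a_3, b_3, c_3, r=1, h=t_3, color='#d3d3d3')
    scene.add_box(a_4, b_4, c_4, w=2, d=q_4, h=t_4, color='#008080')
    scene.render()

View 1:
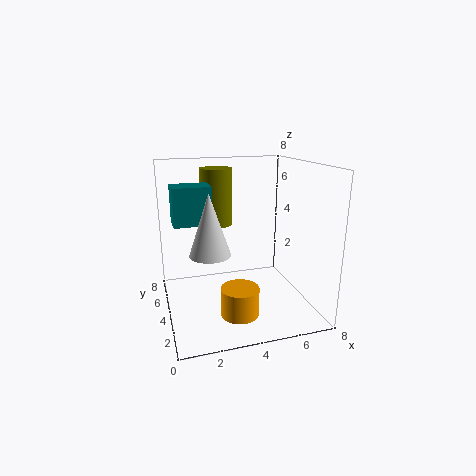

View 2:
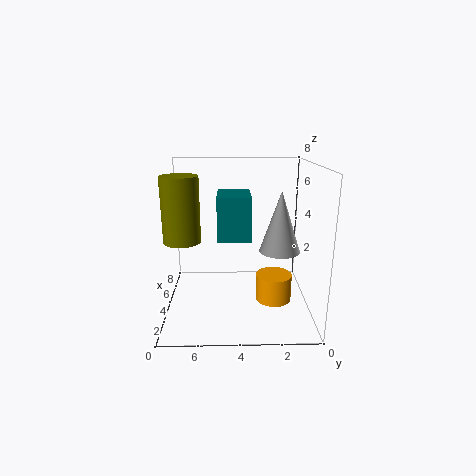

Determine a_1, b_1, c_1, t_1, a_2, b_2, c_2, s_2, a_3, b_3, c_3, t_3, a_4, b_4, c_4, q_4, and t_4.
a_1 = 3.5, b_1 = 7, c_1 = 4, t_1 = 3.5, a_2 = 3.5, b_2 = 2, c_2 = 0.5, s_2 = 1, a_3 = 2, b_3 = 2, c_3 = 4, t_3 = 3, a_4 = 0.5, b_4 = 3.5, c_4 = 5, q_4 = 1.5, t_4 = 2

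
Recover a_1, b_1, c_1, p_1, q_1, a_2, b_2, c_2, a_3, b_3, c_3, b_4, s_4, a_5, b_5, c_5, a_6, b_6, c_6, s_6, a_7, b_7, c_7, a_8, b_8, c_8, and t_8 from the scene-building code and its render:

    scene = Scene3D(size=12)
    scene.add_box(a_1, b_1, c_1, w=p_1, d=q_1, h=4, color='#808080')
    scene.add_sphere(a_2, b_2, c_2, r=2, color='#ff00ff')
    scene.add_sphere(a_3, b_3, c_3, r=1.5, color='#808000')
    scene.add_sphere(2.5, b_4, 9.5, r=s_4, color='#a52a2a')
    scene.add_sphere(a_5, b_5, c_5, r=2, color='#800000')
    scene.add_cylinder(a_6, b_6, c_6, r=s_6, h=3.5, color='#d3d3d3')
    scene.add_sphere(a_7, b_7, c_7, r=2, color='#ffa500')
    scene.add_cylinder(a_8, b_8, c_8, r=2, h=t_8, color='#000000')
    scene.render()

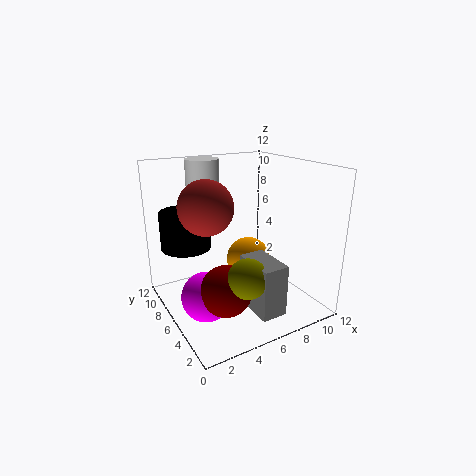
a_1 = 5; b_1 = 0.5; c_1 = 1.5; p_1 = 2; q_1 = 3.5; a_2 = 2.5; b_2 = 5; c_2 = 2; a_3 = 4.5; b_3 = 2; c_3 = 4.5; b_4 = 4.5; s_4 = 2; a_5 = 3.5; b_5 = 3.5; c_5 = 3; a_6 = 5; b_6 = 10.5; c_6 = 8.5; s_6 = 1.5; a_7 = 8; b_7 = 7.5; c_7 = 3; a_8 = 2; b_8 = 7.5; c_8 = 5.5; t_8 = 3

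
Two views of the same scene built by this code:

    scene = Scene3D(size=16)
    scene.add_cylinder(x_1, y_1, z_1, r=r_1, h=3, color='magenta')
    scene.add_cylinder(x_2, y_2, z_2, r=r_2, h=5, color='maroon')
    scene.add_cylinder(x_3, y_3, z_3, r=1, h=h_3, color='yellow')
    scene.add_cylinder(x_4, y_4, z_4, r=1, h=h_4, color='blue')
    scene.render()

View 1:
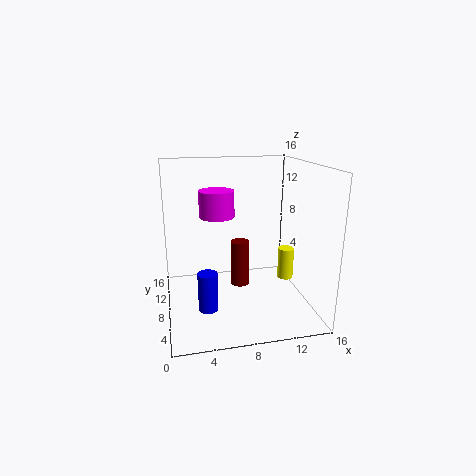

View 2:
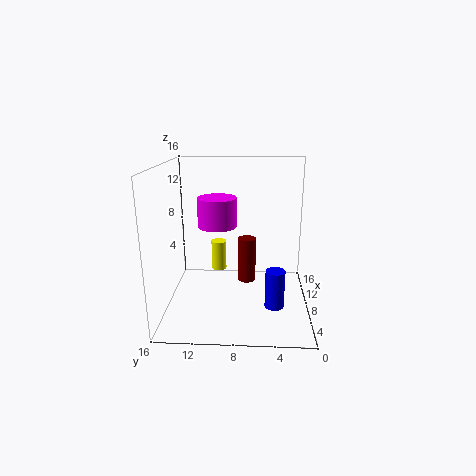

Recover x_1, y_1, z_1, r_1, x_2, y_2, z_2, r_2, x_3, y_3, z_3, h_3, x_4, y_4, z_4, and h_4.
x_1 = 6; y_1 = 10; z_1 = 10; r_1 = 2; x_2 = 8; y_2 = 7; z_2 = 3; r_2 = 1; x_3 = 15; y_3 = 11; z_3 = 1; h_3 = 4; x_4 = 4; y_4 = 4; z_4 = 2; h_4 = 4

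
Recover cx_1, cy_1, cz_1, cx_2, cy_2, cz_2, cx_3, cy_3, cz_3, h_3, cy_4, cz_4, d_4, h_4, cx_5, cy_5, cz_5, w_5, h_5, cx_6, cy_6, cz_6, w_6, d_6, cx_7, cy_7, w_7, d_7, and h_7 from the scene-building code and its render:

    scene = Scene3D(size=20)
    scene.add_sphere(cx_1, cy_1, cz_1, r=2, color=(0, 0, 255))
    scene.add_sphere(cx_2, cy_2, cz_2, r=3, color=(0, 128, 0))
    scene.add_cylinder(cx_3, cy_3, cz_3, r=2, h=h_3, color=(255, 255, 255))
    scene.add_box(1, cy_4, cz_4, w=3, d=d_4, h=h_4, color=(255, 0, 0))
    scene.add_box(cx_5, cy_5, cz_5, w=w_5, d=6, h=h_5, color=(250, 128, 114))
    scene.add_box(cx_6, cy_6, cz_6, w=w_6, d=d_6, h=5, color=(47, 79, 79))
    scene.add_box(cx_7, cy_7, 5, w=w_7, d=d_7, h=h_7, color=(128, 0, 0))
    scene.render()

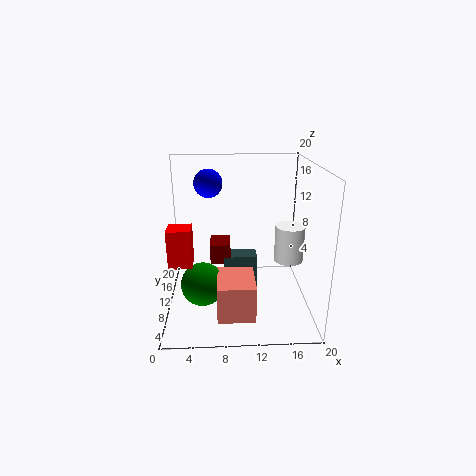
cx_1 = 6
cy_1 = 13
cz_1 = 17
cx_2 = 5
cy_2 = 8
cz_2 = 4
cx_3 = 17
cy_3 = 9
cz_3 = 7
h_3 = 5
cy_4 = 5
cz_4 = 8
d_4 = 3
h_4 = 5
cx_5 = 7
cy_5 = 3
cz_5 = 1
w_5 = 5
h_5 = 5
cx_6 = 8
cy_6 = 12
cz_6 = 1
w_6 = 5
d_6 = 3
cx_7 = 6
cy_7 = 12
w_7 = 3
d_7 = 4
h_7 = 3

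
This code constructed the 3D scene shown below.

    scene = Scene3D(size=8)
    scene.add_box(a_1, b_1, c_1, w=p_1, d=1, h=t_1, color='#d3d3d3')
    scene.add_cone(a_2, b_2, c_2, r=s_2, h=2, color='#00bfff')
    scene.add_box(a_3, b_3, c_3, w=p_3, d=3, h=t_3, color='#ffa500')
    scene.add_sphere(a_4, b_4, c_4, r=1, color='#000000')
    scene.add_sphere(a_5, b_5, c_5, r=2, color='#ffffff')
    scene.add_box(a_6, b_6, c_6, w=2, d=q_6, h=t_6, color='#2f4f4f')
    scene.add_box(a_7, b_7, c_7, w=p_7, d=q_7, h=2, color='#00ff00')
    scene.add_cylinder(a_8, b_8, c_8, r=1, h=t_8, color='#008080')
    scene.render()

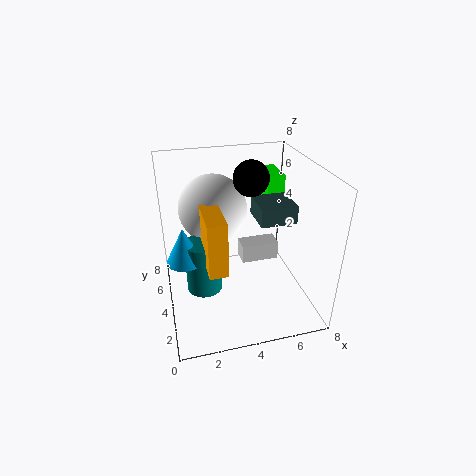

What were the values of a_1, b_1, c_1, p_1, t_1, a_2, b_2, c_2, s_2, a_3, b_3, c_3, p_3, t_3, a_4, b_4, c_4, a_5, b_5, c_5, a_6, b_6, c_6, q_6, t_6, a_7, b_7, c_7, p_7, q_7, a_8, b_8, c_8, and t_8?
a_1 = 4, b_1 = 3, c_1 = 3, p_1 = 2, t_1 = 1, a_2 = 1, b_2 = 4, c_2 = 3, s_2 = 1, a_3 = 2, b_3 = 2, c_3 = 3, p_3 = 1, t_3 = 3, a_4 = 5, b_4 = 5, c_4 = 7, a_5 = 3, b_5 = 6, c_5 = 5, a_6 = 5, b_6 = 3, c_6 = 5, q_6 = 2, t_6 = 1, a_7 = 6, b_7 = 5, c_7 = 5, p_7 = 1, q_7 = 2, a_8 = 2, b_8 = 4, c_8 = 1, t_8 = 3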